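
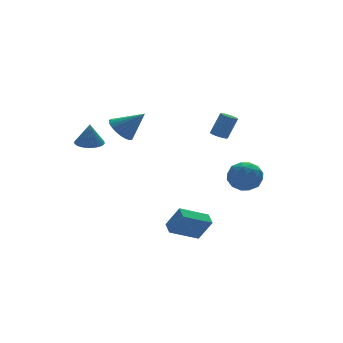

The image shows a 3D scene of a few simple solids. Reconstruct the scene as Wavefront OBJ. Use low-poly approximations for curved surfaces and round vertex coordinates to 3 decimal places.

v -2.699 2.139 3.312
v -2.168 1.7 2.587
v -1.461 1.461 4.628
v -1.988 2.075 2.611
v -1.932 2.46 2.756
v -2.008 2.79 2.998
v -2.204 3.007 3.293
v -2.485 3.074 3.592
v -2.803 2.98 3.842
v -3.103 2.74 4.001
v -3.334 2.396 4.04
v -3.454 2.007 3.954
v -3.444 1.641 3.756
v -3.305 1.362 3.482
v -3.061 1.216 3.178
v -2.755 1.23 2.897
v -2.439 1.402 2.688
v 3.516 1.924 1.951
v 4.028 1.818 1.723
v 4.695 1.81 3.221
v 4.184 1.916 3.449
v 4.023 2.055 1.726
v 4.691 2.047 3.224
v 3.931 2.269 1.768
v 4.598 2.262 3.266
v 3.767 2.424 1.842
v 4.434 2.416 3.34
v 3.56 2.492 1.934
v 4.227 2.484 3.432
v 3.345 2.462 2.03
v 4.012 2.454 3.528
v 3.16 2.339 2.112
v 3.827 2.331 3.61
v 3.036 2.144 2.166
v 3.704 2.136 3.664
v 2.996 1.911 2.183
v 3.663 1.903 3.681
v 3.045 1.68 2.159
v 3.712 1.673 3.658
v 3.176 1.492 2.1
v 3.843 1.484 3.598
v 3.366 1.378 2.015
v 4.033 1.37 3.513
v 3.582 1.358 1.919
v 4.249 1.351 3.417
v 3.786 1.437 1.828
v 4.453 1.429 3.327
v 3.944 1.599 1.759
v 4.611 1.592 3.257
v -2.113 -3.522 -2.836
v -1.971 -2.687 -2.565
v -0.319 -3.563 -3.649
v -0.177 -2.728 -3.377
v -1.503 -4.072 -1.463
v -1.361 -3.237 -1.191
v 0.291 -4.113 -2.275
v 0.433 -3.278 -2.004
v -3.956 3.967 1.814
v -3.062 3.866 1.808
v -3.964 3.813 3.346
v -3.091 4.214 1.843
v -3.252 4.525 1.874
v -3.521 4.751 1.895
v -3.855 4.857 1.904
v -4.205 4.827 1.899
v -4.517 4.667 1.881
v -4.744 4.4 1.853
v -4.85 4.067 1.819
v -4.821 3.719 1.784
v -4.66 3.409 1.754
v -4.391 3.183 1.733
v -4.057 3.077 1.724
v -3.707 3.106 1.729
v -3.395 3.267 1.747
v -3.168 3.533 1.774
v 3.701 -0.23 -1.234
v 4.62 -0.154 -0.536
v 3.12 -1.746 -0.304
v 4.039 -1.67 0.394
v 3.202 -0.873 0.451
v 3.562 0.064 -0.124
v 4.178 -1.964 -0.716
v 4.538 -1.027 -1.291
v 4.915 -1.226 -0.216
v 4.312 -0.552 0.505
v 3.428 -1.348 -1.345
v 2.825 -0.674 -0.624
v 4.212 -0.059 -0.967
v 3.528 -1.841 0.127
v 3.036 -1.373 0.16
v 3.577 -1.328 0.57
v 3.59 0.069 -0.725
v 4.13 0.114 -0.314
v 3.296 -0.309 0.266
v 3.61 -2.014 -0.526
v 4.15 -1.969 -0.115
v 4.163 -0.572 -1.41
v 4.704 -0.527 -1
v 4.444 -1.591 -1.106
v 4.925 -0.644 -0.368
v 4.583 -1.535 0.179
v 4.665 -1.708 -0.474
v 4.877 -1.157 -0.812
v 4.571 -0.248 0.056
v 4.229 -1.139 0.602
v 3.737 -0.671 0.636
v 3.949 -0.12 0.298
v 4.744 -0.878 0.244
v 3.511 -0.761 -1.442
v 3.169 -1.652 -0.896
v 3.791 -1.78 -1.138
v 4.003 -1.229 -1.476
v 3.157 -0.365 -1.019
v 2.815 -1.256 -0.472
v 2.863 -0.743 -0.028
v 3.075 -0.192 -0.366
v 2.996 -1.022 -1.084
f 2 1 4
f 2 4 3
f 4 1 5
f 4 5 3
f 5 1 6
f 5 6 3
f 6 1 7
f 6 7 3
f 7 1 8
f 7 8 3
f 8 1 9
f 8 9 3
f 9 1 10
f 9 10 3
f 10 1 11
f 10 11 3
f 11 1 12
f 11 12 3
f 12 1 13
f 12 13 3
f 13 1 14
f 13 14 3
f 14 1 15
f 14 15 3
f 15 1 16
f 15 16 3
f 16 1 17
f 16 17 3
f 17 1 2
f 17 2 3
f 19 18 22
f 19 22 20
f 20 22 23
f 20 23 21
f 22 18 24
f 22 24 23
f 23 24 25
f 23 25 21
f 24 18 26
f 24 26 25
f 25 26 27
f 25 27 21
f 26 18 28
f 26 28 27
f 27 28 29
f 27 29 21
f 28 18 30
f 28 30 29
f 29 30 31
f 29 31 21
f 30 18 32
f 30 32 31
f 31 32 33
f 31 33 21
f 32 18 34
f 32 34 33
f 33 34 35
f 33 35 21
f 34 18 36
f 34 36 35
f 35 36 37
f 35 37 21
f 36 18 38
f 36 38 37
f 37 38 39
f 37 39 21
f 38 18 40
f 38 40 39
f 39 40 41
f 39 41 21
f 40 18 42
f 40 42 41
f 41 42 43
f 41 43 21
f 42 18 44
f 42 44 43
f 43 44 45
f 43 45 21
f 44 18 46
f 44 46 45
f 45 46 47
f 45 47 21
f 46 18 48
f 46 48 47
f 47 48 49
f 47 49 21
f 48 18 19
f 48 19 49
f 49 19 20
f 49 20 21
f 51 53 50
f 54 51 50
f 50 53 52
f 52 54 50
f 51 57 53
f 55 51 54
f 55 57 51
f 53 57 52
f 56 54 52
f 52 57 56
f 56 55 54
f 57 55 56
f 59 58 61
f 59 61 60
f 61 58 62
f 61 62 60
f 62 58 63
f 62 63 60
f 63 58 64
f 63 64 60
f 64 58 65
f 64 65 60
f 65 58 66
f 65 66 60
f 66 58 67
f 66 67 60
f 67 58 68
f 67 68 60
f 68 58 69
f 68 69 60
f 69 58 70
f 69 70 60
f 70 58 71
f 70 71 60
f 71 58 72
f 71 72 60
f 72 58 73
f 72 73 60
f 73 58 74
f 73 74 60
f 74 58 75
f 74 75 60
f 75 58 59
f 75 59 60
f 76 113 92
f 113 87 116
f 92 116 81
f 113 116 92
f 76 92 88
f 92 81 93
f 88 93 77
f 92 93 88
f 76 88 97
f 88 77 98
f 97 98 83
f 88 98 97
f 76 97 109
f 97 83 112
f 109 112 86
f 97 112 109
f 76 109 113
f 109 86 117
f 113 117 87
f 109 117 113
f 77 93 104
f 93 81 107
f 104 107 85
f 93 107 104
f 81 116 94
f 116 87 115
f 94 115 80
f 116 115 94
f 87 117 114
f 117 86 110
f 114 110 78
f 117 110 114
f 86 112 111
f 112 83 99
f 111 99 82
f 112 99 111
f 83 98 103
f 98 77 100
f 103 100 84
f 98 100 103
f 79 105 91
f 105 85 106
f 91 106 80
f 105 106 91
f 79 91 89
f 91 80 90
f 89 90 78
f 91 90 89
f 79 89 96
f 89 78 95
f 96 95 82
f 89 95 96
f 79 96 101
f 96 82 102
f 101 102 84
f 96 102 101
f 79 101 105
f 101 84 108
f 105 108 85
f 101 108 105
f 80 106 94
f 106 85 107
f 94 107 81
f 106 107 94
f 78 90 114
f 90 80 115
f 114 115 87
f 90 115 114
f 82 95 111
f 95 78 110
f 111 110 86
f 95 110 111
f 84 102 103
f 102 82 99
f 103 99 83
f 102 99 103
f 85 108 104
f 108 84 100
f 104 100 77
f 108 100 104



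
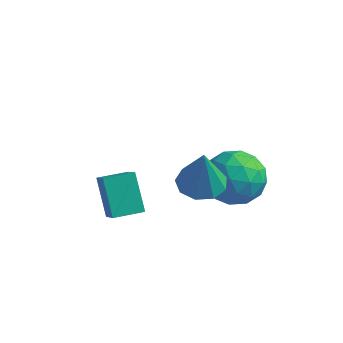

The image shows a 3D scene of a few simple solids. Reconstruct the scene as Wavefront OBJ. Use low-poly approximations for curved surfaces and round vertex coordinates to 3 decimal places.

v -0.315 -3.769 -4.557
v 0.499 -4.669 -3.468
v -1.152 -2.98 -3.278
v -0.337 -3.879 -2.19
v 0.537 -2.941 -4.51
v 1.352 -3.84 -3.422
v -0.299 -2.151 -3.232
v 0.515 -3.051 -2.143
v 3.541 -3.732 -0.8
v 4.28 -4.257 -0.962
v 3.759 -3.988 1.02
v 4.453 -3.655 -0.898
v 4.2 -3.089 -0.788
v 3.639 -2.824 -0.683
v 3.032 -2.984 -0.633
v 2.664 -3.493 -0.661
v 2.706 -4.115 -0.754
v 3.139 -4.556 -0.868
v 3.761 -4.613 -0.95
v 3.559 -0.627 -1.547
v 4.589 -1.3 -1.708
v 2.791 -1.4 -3.232
v 3.821 -2.073 -3.393
v 3.045 -2.338 -2.462
v 3.52 -1.86 -1.42
v 3.86 -0.84 -3.52
v 4.335 -0.362 -2.478
v 4.775 -1.431 -2.927
v 4.271 -2.358 -2.273
v 3.109 -0.342 -2.667
v 2.605 -1.269 -2.013
v 4.142 -0.896 -1.479
v 3.238 -1.804 -3.461
v 2.782 -1.96 -2.913
v 3.388 -2.356 -3.008
v 3.514 -1.225 -1.31
v 4.119 -1.621 -1.405
v 3.211 -2.231 -1.848
v 3.261 -1.079 -3.535
v 3.866 -1.475 -3.63
v 3.992 -0.344 -1.932
v 4.598 -0.74 -2.027
v 4.169 -0.469 -3.092
v 4.856 -1.369 -2.291
v 4.404 -1.823 -3.281
v 4.427 -1.098 -3.356
v 4.707 -0.817 -2.744
v 4.56 -1.913 -1.906
v 4.108 -2.367 -2.897
v 3.653 -2.523 -2.349
v 3.932 -2.242 -1.737
v 4.669 -1.99 -2.623
v 3.272 -0.333 -2.043
v 2.82 -0.787 -3.034
v 3.448 -0.458 -3.203
v 3.727 -0.177 -2.591
v 2.976 -0.877 -1.659
v 2.524 -1.331 -2.649
v 2.673 -1.883 -2.196
v 2.953 -1.602 -1.584
v 2.711 -0.71 -2.317
f 2 4 1
f 5 2 1
f 1 4 3
f 3 5 1
f 2 8 4
f 6 2 5
f 6 8 2
f 4 8 3
f 7 5 3
f 3 8 7
f 7 6 5
f 8 6 7
f 10 9 12
f 10 12 11
f 12 9 13
f 12 13 11
f 13 9 14
f 13 14 11
f 14 9 15
f 14 15 11
f 15 9 16
f 15 16 11
f 16 9 17
f 16 17 11
f 17 9 18
f 17 18 11
f 18 9 19
f 18 19 11
f 19 9 10
f 19 10 11
f 20 57 36
f 57 31 60
f 36 60 25
f 57 60 36
f 20 36 32
f 36 25 37
f 32 37 21
f 36 37 32
f 20 32 41
f 32 21 42
f 41 42 27
f 32 42 41
f 20 41 53
f 41 27 56
f 53 56 30
f 41 56 53
f 20 53 57
f 53 30 61
f 57 61 31
f 53 61 57
f 21 37 48
f 37 25 51
f 48 51 29
f 37 51 48
f 25 60 38
f 60 31 59
f 38 59 24
f 60 59 38
f 31 61 58
f 61 30 54
f 58 54 22
f 61 54 58
f 30 56 55
f 56 27 43
f 55 43 26
f 56 43 55
f 27 42 47
f 42 21 44
f 47 44 28
f 42 44 47
f 23 49 35
f 49 29 50
f 35 50 24
f 49 50 35
f 23 35 33
f 35 24 34
f 33 34 22
f 35 34 33
f 23 33 40
f 33 22 39
f 40 39 26
f 33 39 40
f 23 40 45
f 40 26 46
f 45 46 28
f 40 46 45
f 23 45 49
f 45 28 52
f 49 52 29
f 45 52 49
f 24 50 38
f 50 29 51
f 38 51 25
f 50 51 38
f 22 34 58
f 34 24 59
f 58 59 31
f 34 59 58
f 26 39 55
f 39 22 54
f 55 54 30
f 39 54 55
f 28 46 47
f 46 26 43
f 47 43 27
f 46 43 47
f 29 52 48
f 52 28 44
f 48 44 21
f 52 44 48



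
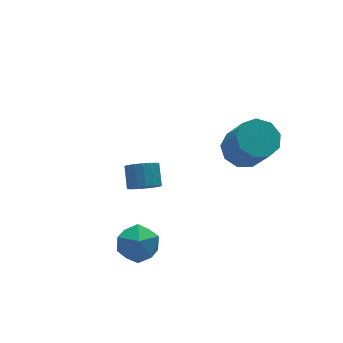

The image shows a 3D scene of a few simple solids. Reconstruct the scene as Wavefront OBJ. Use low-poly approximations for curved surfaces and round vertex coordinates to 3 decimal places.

v 1.808 -1.38 2.595
v 2.464 -1.986 2.168
v 2.488 -3.207 3.938
v 1.832 -2.6 4.365
v 2.787 -1.494 2.503
v 2.811 -2.715 4.273
v 2.652 -0.948 2.881
v 2.676 -2.169 4.651
v 2.122 -0.605 3.126
v 2.146 -1.826 4.895
v 1.445 -0.624 3.122
v 1.469 -1.845 4.891
v 0.938 -0.996 2.871
v 0.962 -2.217 4.641
v 0.838 -1.548 2.492
v 0.862 -2.769 4.261
v 1.192 -2.021 2.161
v 1.216 -3.242 3.93
v 1.834 -2.194 2.033
v 1.858 -3.415 3.802
v -1.338 1.667 -1.401
v -0.639 1.35 -1.338
v -0.323 2.196 -0.595
v -1.022 2.513 -0.659
v -0.604 1.584 -1.62
v -0.288 2.431 -0.877
v -0.738 1.837 -1.852
v -0.421 2.684 -1.109
v -1.008 2.052 -1.981
v -0.692 2.898 -1.238
v -1.355 2.178 -1.977
v -1.038 3.025 -1.234
v -1.697 2.187 -1.841
v -1.381 3.033 -1.099
v -1.957 2.077 -1.605
v -1.641 2.923 -0.862
v -2.076 1.872 -1.322
v -1.76 2.719 -0.579
v -2.025 1.621 -1.057
v -1.709 2.468 -0.314
v -1.817 1.38 -0.871
v -1.501 2.227 -0.128
v -1.5 1.205 -0.807
v -1.183 2.052 -0.064
v -1.145 1.136 -0.878
v -0.829 1.982 -0.136
v -0.834 1.188 -1.07
v -0.518 2.034 -0.327
v -3.254 -1.351 -1.893
v -2.635 -1.344 -1.03
v -4.305 -2.476 -1.13
v -3.686 -2.469 -0.267
v -4.255 -1.608 -0.52
v -3.605 -0.913 -0.992
v -3.335 -2.907 -1.168
v -2.685 -2.212 -1.64
v -2.685 -2.305 -0.582
v -3.254 -1.503 -0.181
v -3.686 -2.317 -1.979
v -4.255 -1.515 -1.578
f 2 1 5
f 2 5 3
f 3 5 6
f 3 6 4
f 5 1 7
f 5 7 6
f 6 7 8
f 6 8 4
f 7 1 9
f 7 9 8
f 8 9 10
f 8 10 4
f 9 1 11
f 9 11 10
f 10 11 12
f 10 12 4
f 11 1 13
f 11 13 12
f 12 13 14
f 12 14 4
f 13 1 15
f 13 15 14
f 14 15 16
f 14 16 4
f 15 1 17
f 15 17 16
f 16 17 18
f 16 18 4
f 17 1 19
f 17 19 18
f 18 19 20
f 18 20 4
f 19 1 2
f 19 2 20
f 20 2 3
f 20 3 4
f 22 21 25
f 22 25 23
f 23 25 26
f 23 26 24
f 25 21 27
f 25 27 26
f 26 27 28
f 26 28 24
f 27 21 29
f 27 29 28
f 28 29 30
f 28 30 24
f 29 21 31
f 29 31 30
f 30 31 32
f 30 32 24
f 31 21 33
f 31 33 32
f 32 33 34
f 32 34 24
f 33 21 35
f 33 35 34
f 34 35 36
f 34 36 24
f 35 21 37
f 35 37 36
f 36 37 38
f 36 38 24
f 37 21 39
f 37 39 38
f 38 39 40
f 38 40 24
f 39 21 41
f 39 41 40
f 40 41 42
f 40 42 24
f 41 21 43
f 41 43 42
f 42 43 44
f 42 44 24
f 43 21 45
f 43 45 44
f 44 45 46
f 44 46 24
f 45 21 47
f 45 47 46
f 46 47 48
f 46 48 24
f 47 21 22
f 47 22 48
f 48 22 23
f 48 23 24
f 49 60 54
f 49 54 50
f 49 50 56
f 49 56 59
f 49 59 60
f 50 54 58
f 54 60 53
f 60 59 51
f 59 56 55
f 56 50 57
f 52 58 53
f 52 53 51
f 52 51 55
f 52 55 57
f 52 57 58
f 53 58 54
f 51 53 60
f 55 51 59
f 57 55 56
f 58 57 50



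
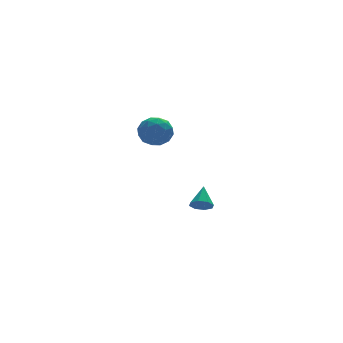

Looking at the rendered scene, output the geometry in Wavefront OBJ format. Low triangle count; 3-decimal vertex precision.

v 1.507 0.601 -2.648
v 1.737 0.853 -3.053
v 1.893 1.399 -1.932
v 1.357 0.978 -2.988
v 1.065 0.882 -2.724
v 1.031 0.622 -2.415
v 1.277 0.349 -2.243
v 1.657 0.223 -2.308
v 1.949 0.319 -2.572
v 1.982 0.58 -2.881
v -1.653 -1.62 2.444
v -1.371 -1.253 3.043
v -1.309 -2.687 2.937
v -1.027 -2.32 3.536
v -1.775 -2.344 3.425
v -1.988 -1.685 3.12
v -0.692 -2.255 2.86
v -0.905 -1.596 2.555
v -0.777 -1.645 3.3
v -1.447 -1.7 3.649
v -1.233 -2.24 2.331
v -1.903 -2.295 2.68
v -1.543 -1.343 2.7
v -1.137 -2.597 3.28
v -1.577 -2.612 3.215
v -1.412 -2.395 3.566
v -1.905 -1.597 2.745
v -1.739 -1.381 3.097
v -1.977 -2.022 3.322
v -0.941 -2.559 2.883
v -0.775 -2.343 3.235
v -1.268 -1.545 2.414
v -1.103 -1.328 2.765
v -0.703 -1.918 2.658
v -1.028 -1.357 3.203
v -0.825 -1.984 3.493
v -0.628 -1.947 3.096
v -0.753 -1.559 2.917
v -1.421 -1.39 3.408
v -1.219 -2.017 3.698
v -1.659 -2.031 3.633
v -1.784 -1.644 3.454
v -1.072 -1.62 3.559
v -1.461 -1.923 2.282
v -1.259 -2.55 2.572
v -0.896 -2.296 2.526
v -1.021 -1.909 2.347
v -1.855 -1.956 2.487
v -1.652 -2.583 2.777
v -1.927 -2.381 3.063
v -2.052 -1.993 2.884
v -1.608 -2.32 2.421
f 2 1 4
f 2 4 3
f 4 1 5
f 4 5 3
f 5 1 6
f 5 6 3
f 6 1 7
f 6 7 3
f 7 1 8
f 7 8 3
f 8 1 9
f 8 9 3
f 9 1 10
f 9 10 3
f 10 1 2
f 10 2 3
f 11 48 27
f 48 22 51
f 27 51 16
f 48 51 27
f 11 27 23
f 27 16 28
f 23 28 12
f 27 28 23
f 11 23 32
f 23 12 33
f 32 33 18
f 23 33 32
f 11 32 44
f 32 18 47
f 44 47 21
f 32 47 44
f 11 44 48
f 44 21 52
f 48 52 22
f 44 52 48
f 12 28 39
f 28 16 42
f 39 42 20
f 28 42 39
f 16 51 29
f 51 22 50
f 29 50 15
f 51 50 29
f 22 52 49
f 52 21 45
f 49 45 13
f 52 45 49
f 21 47 46
f 47 18 34
f 46 34 17
f 47 34 46
f 18 33 38
f 33 12 35
f 38 35 19
f 33 35 38
f 14 40 26
f 40 20 41
f 26 41 15
f 40 41 26
f 14 26 24
f 26 15 25
f 24 25 13
f 26 25 24
f 14 24 31
f 24 13 30
f 31 30 17
f 24 30 31
f 14 31 36
f 31 17 37
f 36 37 19
f 31 37 36
f 14 36 40
f 36 19 43
f 40 43 20
f 36 43 40
f 15 41 29
f 41 20 42
f 29 42 16
f 41 42 29
f 13 25 49
f 25 15 50
f 49 50 22
f 25 50 49
f 17 30 46
f 30 13 45
f 46 45 21
f 30 45 46
f 19 37 38
f 37 17 34
f 38 34 18
f 37 34 38
f 20 43 39
f 43 19 35
f 39 35 12
f 43 35 39



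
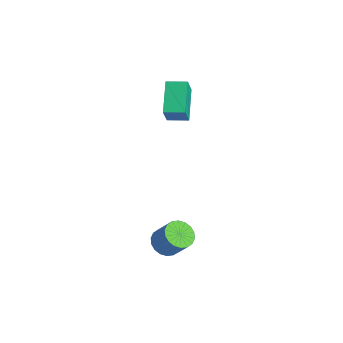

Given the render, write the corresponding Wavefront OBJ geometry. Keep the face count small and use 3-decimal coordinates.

v -2.644 -0.845 2.601
v -4.102 0.182 3.651
v -1.925 0.072 2.703
v -3.383 1.099 3.753
v -2.137 -1.379 3.827
v -3.595 -0.352 4.877
v -1.418 -0.462 3.929
v -2.876 0.565 4.979
v 1.489 -3.394 -3.183
v 2.201 -3.364 -3.683
v 3.062 -3.035 -2.437
v 2.351 -3.066 -1.937
v 2.074 -2.998 -3.691
v 2.935 -2.669 -2.445
v 1.831 -2.711 -3.599
v 2.692 -2.382 -2.353
v 1.52 -2.559 -3.425
v 2.382 -2.231 -2.179
v 1.204 -2.573 -3.202
v 2.065 -2.244 -1.956
v 0.944 -2.749 -2.976
v 1.805 -2.421 -1.73
v 0.792 -3.053 -2.791
v 1.653 -2.725 -1.545
v 0.778 -3.425 -2.683
v 1.639 -3.096 -1.437
v 0.905 -3.791 -2.675
v 1.766 -3.462 -1.429
v 1.148 -4.078 -2.767
v 2.009 -3.749 -1.521
v 1.458 -4.229 -2.941
v 2.32 -3.901 -1.695
v 1.775 -4.216 -3.164
v 2.636 -3.887 -1.918
v 2.035 -4.039 -3.39
v 2.896 -3.711 -2.144
v 2.187 -3.735 -3.575
v 3.048 -3.407 -2.329
f 2 4 1
f 5 2 1
f 1 4 3
f 3 5 1
f 2 8 4
f 6 2 5
f 6 8 2
f 4 8 3
f 7 5 3
f 3 8 7
f 7 6 5
f 8 6 7
f 10 9 13
f 10 13 11
f 11 13 14
f 11 14 12
f 13 9 15
f 13 15 14
f 14 15 16
f 14 16 12
f 15 9 17
f 15 17 16
f 16 17 18
f 16 18 12
f 17 9 19
f 17 19 18
f 18 19 20
f 18 20 12
f 19 9 21
f 19 21 20
f 20 21 22
f 20 22 12
f 21 9 23
f 21 23 22
f 22 23 24
f 22 24 12
f 23 9 25
f 23 25 24
f 24 25 26
f 24 26 12
f 25 9 27
f 25 27 26
f 26 27 28
f 26 28 12
f 27 9 29
f 27 29 28
f 28 29 30
f 28 30 12
f 29 9 31
f 29 31 30
f 30 31 32
f 30 32 12
f 31 9 33
f 31 33 32
f 32 33 34
f 32 34 12
f 33 9 35
f 33 35 34
f 34 35 36
f 34 36 12
f 35 9 37
f 35 37 36
f 36 37 38
f 36 38 12
f 37 9 10
f 37 10 38
f 38 10 11
f 38 11 12



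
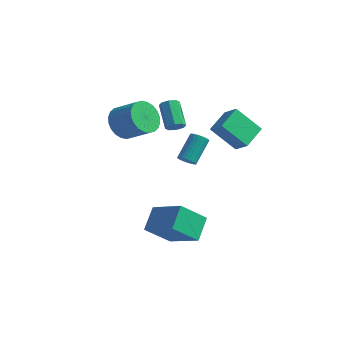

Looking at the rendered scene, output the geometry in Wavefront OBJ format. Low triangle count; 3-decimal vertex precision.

v 2.887 -2.942 2.924
v 3.417 -2.944 2.942
v 3.382 -1.76 4.133
v 2.853 -1.758 4.116
v 3.382 -2.8 2.798
v 3.347 -1.616 3.989
v 3.272 -2.678 2.673
v 3.237 -1.494 3.864
v 3.103 -2.595 2.586
v 3.068 -1.411 3.777
v 2.901 -2.566 2.551
v 2.867 -1.382 3.742
v 2.697 -2.594 2.573
v 2.663 -1.41 3.764
v 2.523 -2.675 2.648
v 2.488 -1.491 3.839
v 2.403 -2.796 2.765
v 2.369 -1.612 3.957
v 2.358 -2.94 2.907
v 2.323 -1.756 4.098
v 2.393 -3.084 3.051
v 2.358 -1.9 4.242
v 2.503 -3.206 3.176
v 2.468 -2.022 4.367
v 2.672 -3.289 3.263
v 2.637 -2.105 4.454
v 2.873 -3.318 3.298
v 2.839 -2.134 4.489
v 3.077 -3.29 3.276
v 3.043 -2.106 4.467
v 3.252 -3.209 3.201
v 3.217 -2.025 4.392
v 3.371 -3.088 3.083
v 3.337 -1.904 4.275
v 2.417 -0.229 3.9
v 3.283 -0.449 4.524
v 2.343 1.214 4.514
v 3.209 0.994 5.138
v 3.591 0.426 2.502
v 4.457 0.206 3.126
v 3.517 1.869 3.116
v 4.383 1.649 3.74
v 1.106 -4.194 -2.207
v 0.792 -3.015 -1.219
v 1.851 -2.952 -3.452
v 1.536 -1.773 -2.464
v 3.084 -4.447 -1.276
v 2.769 -3.268 -0.288
v 3.828 -3.205 -2.521
v 3.514 -2.026 -1.533
v -0.678 1.016 2.571
v -0.261 1.391 2.673
v -1.285 2.218 3.812
v -1.702 1.844 3.709
v -0.522 1.517 2.347
v -1.546 2.344 3.486
v -0.875 1.35 2.152
v -1.898 2.177 3.291
v -1.112 0.987 2.202
v -2.135 1.814 3.341
v -1.095 0.642 2.468
v -2.119 1.469 3.607
v -0.834 0.516 2.794
v -1.858 1.343 3.933
v -0.482 0.683 2.989
v -1.505 1.51 4.128
v -0.245 1.046 2.939
v -1.268 1.873 4.078
v -2.192 -1.616 3.526
v -1.748 -2.371 2.877
v -0.324 -2.279 3.744
v -0.768 -1.524 4.394
v -1.646 -2.013 2.671
v -0.221 -1.921 3.538
v -1.626 -1.595 2.595
v -0.202 -1.503 3.462
v -1.693 -1.18 2.661
v -0.269 -1.088 3.528
v -1.836 -0.832 2.858
v -0.412 -0.74 3.725
v -2.033 -0.603 3.158
v -0.609 -0.511 4.025
v -2.254 -0.528 3.513
v -0.83 -0.436 4.38
v -2.466 -0.619 3.871
v -1.042 -0.527 4.738
v -2.636 -0.861 4.176
v -1.212 -0.769 5.043
v -2.739 -1.219 4.382
v -1.314 -1.127 5.249
v -2.758 -1.637 4.458
v -1.334 -1.545 5.325
v -2.691 -2.052 4.392
v -1.267 -1.96 5.259
v -2.548 -2.4 4.195
v -1.124 -2.308 5.062
v -2.351 -2.629 3.895
v -0.927 -2.537 4.762
v -2.13 -2.704 3.54
v -0.706 -2.612 4.407
v -1.918 -2.613 3.182
v -0.494 -2.521 4.049
f 2 1 5
f 2 5 3
f 3 5 6
f 3 6 4
f 5 1 7
f 5 7 6
f 6 7 8
f 6 8 4
f 7 1 9
f 7 9 8
f 8 9 10
f 8 10 4
f 9 1 11
f 9 11 10
f 10 11 12
f 10 12 4
f 11 1 13
f 11 13 12
f 12 13 14
f 12 14 4
f 13 1 15
f 13 15 14
f 14 15 16
f 14 16 4
f 15 1 17
f 15 17 16
f 16 17 18
f 16 18 4
f 17 1 19
f 17 19 18
f 18 19 20
f 18 20 4
f 19 1 21
f 19 21 20
f 20 21 22
f 20 22 4
f 21 1 23
f 21 23 22
f 22 23 24
f 22 24 4
f 23 1 25
f 23 25 24
f 24 25 26
f 24 26 4
f 25 1 27
f 25 27 26
f 26 27 28
f 26 28 4
f 27 1 29
f 27 29 28
f 28 29 30
f 28 30 4
f 29 1 31
f 29 31 30
f 30 31 32
f 30 32 4
f 31 1 33
f 31 33 32
f 32 33 34
f 32 34 4
f 33 1 2
f 33 2 34
f 34 2 3
f 34 3 4
f 36 38 35
f 39 36 35
f 35 38 37
f 37 39 35
f 36 42 38
f 40 36 39
f 40 42 36
f 38 42 37
f 41 39 37
f 37 42 41
f 41 40 39
f 42 40 41
f 44 46 43
f 47 44 43
f 43 46 45
f 45 47 43
f 44 50 46
f 48 44 47
f 48 50 44
f 46 50 45
f 49 47 45
f 45 50 49
f 49 48 47
f 50 48 49
f 52 51 55
f 52 55 53
f 53 55 56
f 53 56 54
f 55 51 57
f 55 57 56
f 56 57 58
f 56 58 54
f 57 51 59
f 57 59 58
f 58 59 60
f 58 60 54
f 59 51 61
f 59 61 60
f 60 61 62
f 60 62 54
f 61 51 63
f 61 63 62
f 62 63 64
f 62 64 54
f 63 51 65
f 63 65 64
f 64 65 66
f 64 66 54
f 65 51 67
f 65 67 66
f 66 67 68
f 66 68 54
f 67 51 52
f 67 52 68
f 68 52 53
f 68 53 54
f 70 69 73
f 70 73 71
f 71 73 74
f 71 74 72
f 73 69 75
f 73 75 74
f 74 75 76
f 74 76 72
f 75 69 77
f 75 77 76
f 76 77 78
f 76 78 72
f 77 69 79
f 77 79 78
f 78 79 80
f 78 80 72
f 79 69 81
f 79 81 80
f 80 81 82
f 80 82 72
f 81 69 83
f 81 83 82
f 82 83 84
f 82 84 72
f 83 69 85
f 83 85 84
f 84 85 86
f 84 86 72
f 85 69 87
f 85 87 86
f 86 87 88
f 86 88 72
f 87 69 89
f 87 89 88
f 88 89 90
f 88 90 72
f 89 69 91
f 89 91 90
f 90 91 92
f 90 92 72
f 91 69 93
f 91 93 92
f 92 93 94
f 92 94 72
f 93 69 95
f 93 95 94
f 94 95 96
f 94 96 72
f 95 69 97
f 95 97 96
f 96 97 98
f 96 98 72
f 97 69 99
f 97 99 98
f 98 99 100
f 98 100 72
f 99 69 101
f 99 101 100
f 100 101 102
f 100 102 72
f 101 69 70
f 101 70 102
f 102 70 71
f 102 71 72



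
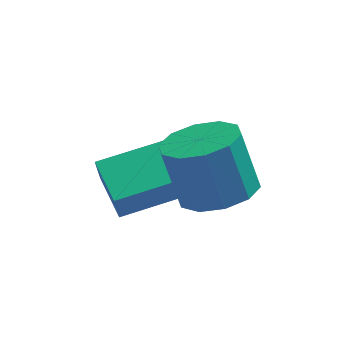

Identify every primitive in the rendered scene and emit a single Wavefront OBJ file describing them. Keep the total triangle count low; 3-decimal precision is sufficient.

v -0.414 -0.161 -3.017
v -0.52 -0.316 -2.24
v -0.935 1.22 -2.813
v -1.042 1.065 -2.036
v 1.302 0.435 -2.664
v 1.195 0.28 -1.887
v 0.78 1.816 -2.46
v 0.674 1.661 -1.683
v 1.942 -0.48 -1.685
v 2.898 -0.583 -1.375
v 2.434 -0.162 0.195
v 1.478 -0.06 -0.115
v 2.817 0.008 -1.557
v 2.353 0.429 0.012
v 2.401 0.413 -1.789
v 1.937 0.834 -0.219
v 1.811 0.477 -1.98
v 1.347 0.897 -0.41
v 1.27 0.174 -2.059
v 0.806 0.595 -0.489
v 0.986 -0.378 -1.995
v 0.522 0.043 -0.425
v 1.067 -0.969 -1.812
v 0.603 -0.548 -0.243
v 1.483 -1.374 -1.581
v 1.019 -0.953 -0.011
v 2.073 -1.437 -1.39
v 1.609 -1.017 0.18
v 2.614 -1.135 -1.311
v 2.15 -0.714 0.259
f 2 4 1
f 5 2 1
f 1 4 3
f 3 5 1
f 2 8 4
f 6 2 5
f 6 8 2
f 4 8 3
f 7 5 3
f 3 8 7
f 7 6 5
f 8 6 7
f 10 9 13
f 10 13 11
f 11 13 14
f 11 14 12
f 13 9 15
f 13 15 14
f 14 15 16
f 14 16 12
f 15 9 17
f 15 17 16
f 16 17 18
f 16 18 12
f 17 9 19
f 17 19 18
f 18 19 20
f 18 20 12
f 19 9 21
f 19 21 20
f 20 21 22
f 20 22 12
f 21 9 23
f 21 23 22
f 22 23 24
f 22 24 12
f 23 9 25
f 23 25 24
f 24 25 26
f 24 26 12
f 25 9 27
f 25 27 26
f 26 27 28
f 26 28 12
f 27 9 29
f 27 29 28
f 28 29 30
f 28 30 12
f 29 9 10
f 29 10 30
f 30 10 11
f 30 11 12



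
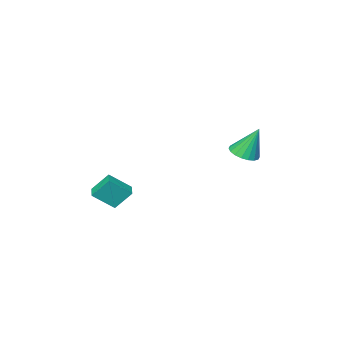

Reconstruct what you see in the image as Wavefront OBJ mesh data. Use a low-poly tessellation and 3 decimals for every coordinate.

v 4.049 -2.235 -2.572
v 3.384 -1.659 -1.522
v 3.055 -1.643 -3.527
v 2.389 -1.067 -2.477
v 4.511 -1.573 -2.643
v 3.845 -0.997 -1.593
v 3.516 -0.981 -3.598
v 2.851 -0.405 -2.548
v -3.183 1.104 -0.838
v -2.368 1.333 -0.685
v -3.677 1.676 0.938
v -2.521 1.653 -0.83
v -2.804 1.864 -0.977
v -3.163 1.925 -1.096
v -3.525 1.823 -1.164
v -3.82 1.579 -1.168
v -3.989 1.24 -1.106
v -3.998 0.875 -0.991
v -3.845 0.556 -0.846
v -3.561 0.345 -0.699
v -3.203 0.284 -0.58
v -2.84 0.386 -0.512
v -2.546 0.63 -0.508
v -2.377 0.968 -0.57
f 2 4 1
f 5 2 1
f 1 4 3
f 3 5 1
f 2 8 4
f 6 2 5
f 6 8 2
f 4 8 3
f 7 5 3
f 3 8 7
f 7 6 5
f 8 6 7
f 10 9 12
f 10 12 11
f 12 9 13
f 12 13 11
f 13 9 14
f 13 14 11
f 14 9 15
f 14 15 11
f 15 9 16
f 15 16 11
f 16 9 17
f 16 17 11
f 17 9 18
f 17 18 11
f 18 9 19
f 18 19 11
f 19 9 20
f 19 20 11
f 20 9 21
f 20 21 11
f 21 9 22
f 21 22 11
f 22 9 23
f 22 23 11
f 23 9 24
f 23 24 11
f 24 9 10
f 24 10 11



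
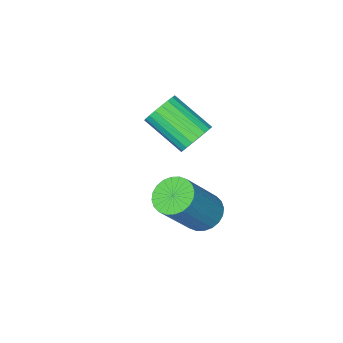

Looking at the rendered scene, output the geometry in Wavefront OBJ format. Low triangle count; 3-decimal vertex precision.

v -1.404 -1.093 -3.738
v -0.879 -0.753 -4.169
v 0.45 -0.607 -2.434
v -0.076 -0.947 -2.002
v -1.033 -0.519 -4.07
v 0.296 -0.374 -2.335
v -1.243 -0.373 -3.921
v 0.085 -0.227 -2.186
v -1.478 -0.337 -3.744
v -0.15 -0.191 -2.009
v -1.702 -0.415 -3.566
v -0.374 -0.269 -1.831
v -1.881 -0.597 -3.414
v -0.552 -0.451 -1.679
v -1.987 -0.854 -3.312
v -0.658 -0.708 -1.577
v -2.004 -1.147 -3.274
v -0.675 -1.002 -1.539
v -1.93 -1.433 -3.306
v -0.601 -1.287 -1.571
v -1.776 -1.666 -3.405
v -0.447 -1.521 -1.67
v -1.565 -1.813 -3.554
v -0.237 -1.667 -1.819
v -1.33 -1.849 -3.731
v -0.002 -1.703 -1.996
v -1.106 -1.771 -3.909
v 0.222 -1.625 -2.174
v -0.928 -1.589 -4.061
v 0.401 -1.443 -2.326
v -0.822 -1.332 -4.163
v 0.507 -1.186 -2.428
v -0.805 -1.038 -4.201
v 0.524 -0.893 -2.466
v -1.468 -1.527 -0.291
v -0.877 -1.563 -0.645
v -0.421 -2.93 0.257
v -1.012 -2.893 0.611
v -0.804 -1.394 -0.425
v -0.348 -2.761 0.477
v -0.846 -1.247 -0.182
v -0.391 -2.614 0.72
v -0.996 -1.149 0.042
v -0.54 -2.516 0.944
v -1.227 -1.116 0.209
v -0.771 -2.483 1.111
v -1.5 -1.154 0.289
v -1.044 -2.521 1.191
v -1.767 -1.257 0.269
v -1.311 -2.623 1.171
v -1.983 -1.406 0.152
v -1.527 -2.773 1.054
v -2.109 -1.576 -0.041
v -1.653 -2.942 0.861
v -2.125 -1.737 -0.278
v -1.669 -3.104 0.624
v -2.027 -1.862 -0.517
v -1.571 -3.229 0.385
v -1.832 -1.929 -0.717
v -1.376 -3.296 0.185
v -1.575 -1.927 -0.843
v -1.119 -3.293 0.059
v -1.299 -1.855 -0.874
v -0.843 -3.222 0.028
v -1.052 -1.726 -0.804
v -0.596 -3.093 0.098
f 2 1 5
f 2 5 3
f 3 5 6
f 3 6 4
f 5 1 7
f 5 7 6
f 6 7 8
f 6 8 4
f 7 1 9
f 7 9 8
f 8 9 10
f 8 10 4
f 9 1 11
f 9 11 10
f 10 11 12
f 10 12 4
f 11 1 13
f 11 13 12
f 12 13 14
f 12 14 4
f 13 1 15
f 13 15 14
f 14 15 16
f 14 16 4
f 15 1 17
f 15 17 16
f 16 17 18
f 16 18 4
f 17 1 19
f 17 19 18
f 18 19 20
f 18 20 4
f 19 1 21
f 19 21 20
f 20 21 22
f 20 22 4
f 21 1 23
f 21 23 22
f 22 23 24
f 22 24 4
f 23 1 25
f 23 25 24
f 24 25 26
f 24 26 4
f 25 1 27
f 25 27 26
f 26 27 28
f 26 28 4
f 27 1 29
f 27 29 28
f 28 29 30
f 28 30 4
f 29 1 31
f 29 31 30
f 30 31 32
f 30 32 4
f 31 1 33
f 31 33 32
f 32 33 34
f 32 34 4
f 33 1 2
f 33 2 34
f 34 2 3
f 34 3 4
f 36 35 39
f 36 39 37
f 37 39 40
f 37 40 38
f 39 35 41
f 39 41 40
f 40 41 42
f 40 42 38
f 41 35 43
f 41 43 42
f 42 43 44
f 42 44 38
f 43 35 45
f 43 45 44
f 44 45 46
f 44 46 38
f 45 35 47
f 45 47 46
f 46 47 48
f 46 48 38
f 47 35 49
f 47 49 48
f 48 49 50
f 48 50 38
f 49 35 51
f 49 51 50
f 50 51 52
f 50 52 38
f 51 35 53
f 51 53 52
f 52 53 54
f 52 54 38
f 53 35 55
f 53 55 54
f 54 55 56
f 54 56 38
f 55 35 57
f 55 57 56
f 56 57 58
f 56 58 38
f 57 35 59
f 57 59 58
f 58 59 60
f 58 60 38
f 59 35 61
f 59 61 60
f 60 61 62
f 60 62 38
f 61 35 63
f 61 63 62
f 62 63 64
f 62 64 38
f 63 35 65
f 63 65 64
f 64 65 66
f 64 66 38
f 65 35 36
f 65 36 66
f 66 36 37
f 66 37 38



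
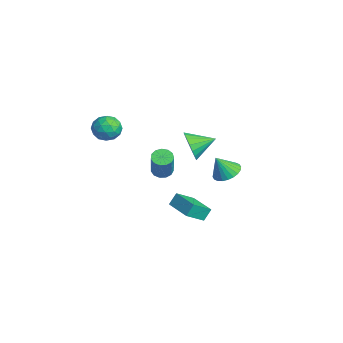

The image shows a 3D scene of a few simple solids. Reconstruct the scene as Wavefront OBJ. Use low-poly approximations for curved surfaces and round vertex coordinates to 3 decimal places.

v -3.96 0.78 -1.867
v -3.483 0.498 -2.188
v -2.523 0.259 -0.554
v -3 0.54 -0.233
v -3.407 0.851 -2.181
v -2.447 0.611 -0.548
v -3.507 1.181 -2.075
v -2.547 0.941 -0.441
v -3.75 1.383 -1.902
v -2.79 1.144 -0.268
v -4.06 1.394 -1.718
v -3.1 1.155 -0.084
v -4.338 1.21 -1.582
v -3.378 0.971 0.052
v -4.497 0.889 -1.536
v -3.537 0.65 0.098
v -4.484 0.534 -1.595
v -3.524 0.294 0.039
v -4.306 0.256 -1.74
v -3.346 0.017 -0.107
v -4.017 0.145 -1.926
v -3.057 -0.094 -0.292
v -3.711 0.235 -2.093
v -2.751 -0.004 -0.459
v 0.103 1.253 2.327
v 0.512 0.968 3.17
v 0.197 2.647 2.753
v 0.857 1.024 2.909
v 1.052 1.126 2.533
v 1.06 1.253 2.115
v 0.877 1.38 1.74
v 0.542 1.482 1.481
v 0.119 1.539 1.39
v -0.307 1.539 1.484
v -0.652 1.483 1.745
v -0.847 1.381 2.121
v -0.854 1.254 2.538
v -0.672 1.126 2.914
v -0.336 1.024 3.173
v 0.087 0.968 3.264
v 2.555 0.4 -0.9
v 2.851 -0.622 -0.172
v 2.403 0.832 -0.231
v 2.7 -0.191 0.497
v 4.14 0.891 -0.857
v 4.437 -0.132 -0.129
v 3.989 1.322 -0.188
v 4.285 0.3 0.54
v -1.456 3.784 -1.019
v -0.995 3.131 -1.363
v -1.464 3.136 0.199
v -0.747 3.336 -1.253
v -0.608 3.609 -1.107
v -0.598 3.909 -0.948
v -0.719 4.189 -0.799
v -0.952 4.408 -0.685
v -1.261 4.532 -0.621
v -1.601 4.542 -0.618
v -1.918 4.436 -0.676
v -2.165 4.231 -0.786
v -2.304 3.958 -0.932
v -2.314 3.658 -1.091
v -2.194 3.378 -1.24
v -1.961 3.159 -1.354
v -1.651 3.035 -1.418
v -1.312 3.026 -1.421
v -3.017 -2.518 3.491
v -2.336 -1.967 3.315
v -2.584 -3.393 2.425
v -1.903 -2.842 2.249
v -1.911 -3.314 3.008
v -2.179 -2.773 3.667
v -2.741 -2.587 2.073
v -3.009 -2.046 2.732
v -2.165 -2.009 2.439
v -1.652 -2.459 3.017
v -3.268 -2.901 2.723
v -2.755 -3.351 3.301
v -2.715 -2.165 3.497
v -2.205 -3.195 2.243
v -2.21 -3.472 2.689
v -1.81 -3.148 2.586
v -2.622 -2.639 3.703
v -2.222 -2.315 3.6
v -1.972 -3.108 3.419
v -2.698 -3.045 2.14
v -2.298 -2.721 2.037
v -3.11 -2.212 3.154
v -2.71 -1.888 3.051
v -2.948 -2.252 2.321
v -2.214 -1.867 2.878
v -1.959 -2.381 2.252
v -2.452 -2.231 2.148
v -2.609 -1.913 2.536
v -1.912 -2.131 3.218
v -1.658 -2.646 2.591
v -1.663 -2.923 3.037
v -1.82 -2.605 3.425
v -1.812 -2.156 2.703
v -3.262 -2.714 3.149
v -3.008 -3.229 2.522
v -3.1 -2.755 2.315
v -3.257 -2.437 2.703
v -2.961 -2.979 3.488
v -2.706 -3.493 2.862
v -2.311 -3.447 3.204
v -2.468 -3.129 3.592
v -3.108 -3.204 3.037
f 2 1 5
f 2 5 3
f 3 5 6
f 3 6 4
f 5 1 7
f 5 7 6
f 6 7 8
f 6 8 4
f 7 1 9
f 7 9 8
f 8 9 10
f 8 10 4
f 9 1 11
f 9 11 10
f 10 11 12
f 10 12 4
f 11 1 13
f 11 13 12
f 12 13 14
f 12 14 4
f 13 1 15
f 13 15 14
f 14 15 16
f 14 16 4
f 15 1 17
f 15 17 16
f 16 17 18
f 16 18 4
f 17 1 19
f 17 19 18
f 18 19 20
f 18 20 4
f 19 1 21
f 19 21 20
f 20 21 22
f 20 22 4
f 21 1 23
f 21 23 22
f 22 23 24
f 22 24 4
f 23 1 2
f 23 2 24
f 24 2 3
f 24 3 4
f 26 25 28
f 26 28 27
f 28 25 29
f 28 29 27
f 29 25 30
f 29 30 27
f 30 25 31
f 30 31 27
f 31 25 32
f 31 32 27
f 32 25 33
f 32 33 27
f 33 25 34
f 33 34 27
f 34 25 35
f 34 35 27
f 35 25 36
f 35 36 27
f 36 25 37
f 36 37 27
f 37 25 38
f 37 38 27
f 38 25 39
f 38 39 27
f 39 25 40
f 39 40 27
f 40 25 26
f 40 26 27
f 42 44 41
f 45 42 41
f 41 44 43
f 43 45 41
f 42 48 44
f 46 42 45
f 46 48 42
f 44 48 43
f 47 45 43
f 43 48 47
f 47 46 45
f 48 46 47
f 50 49 52
f 50 52 51
f 52 49 53
f 52 53 51
f 53 49 54
f 53 54 51
f 54 49 55
f 54 55 51
f 55 49 56
f 55 56 51
f 56 49 57
f 56 57 51
f 57 49 58
f 57 58 51
f 58 49 59
f 58 59 51
f 59 49 60
f 59 60 51
f 60 49 61
f 60 61 51
f 61 49 62
f 61 62 51
f 62 49 63
f 62 63 51
f 63 49 64
f 63 64 51
f 64 49 65
f 64 65 51
f 65 49 66
f 65 66 51
f 66 49 50
f 66 50 51
f 67 104 83
f 104 78 107
f 83 107 72
f 104 107 83
f 67 83 79
f 83 72 84
f 79 84 68
f 83 84 79
f 67 79 88
f 79 68 89
f 88 89 74
f 79 89 88
f 67 88 100
f 88 74 103
f 100 103 77
f 88 103 100
f 67 100 104
f 100 77 108
f 104 108 78
f 100 108 104
f 68 84 95
f 84 72 98
f 95 98 76
f 84 98 95
f 72 107 85
f 107 78 106
f 85 106 71
f 107 106 85
f 78 108 105
f 108 77 101
f 105 101 69
f 108 101 105
f 77 103 102
f 103 74 90
f 102 90 73
f 103 90 102
f 74 89 94
f 89 68 91
f 94 91 75
f 89 91 94
f 70 96 82
f 96 76 97
f 82 97 71
f 96 97 82
f 70 82 80
f 82 71 81
f 80 81 69
f 82 81 80
f 70 80 87
f 80 69 86
f 87 86 73
f 80 86 87
f 70 87 92
f 87 73 93
f 92 93 75
f 87 93 92
f 70 92 96
f 92 75 99
f 96 99 76
f 92 99 96
f 71 97 85
f 97 76 98
f 85 98 72
f 97 98 85
f 69 81 105
f 81 71 106
f 105 106 78
f 81 106 105
f 73 86 102
f 86 69 101
f 102 101 77
f 86 101 102
f 75 93 94
f 93 73 90
f 94 90 74
f 93 90 94
f 76 99 95
f 99 75 91
f 95 91 68
f 99 91 95



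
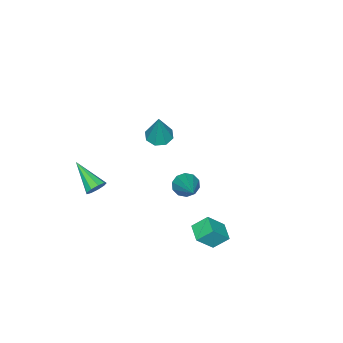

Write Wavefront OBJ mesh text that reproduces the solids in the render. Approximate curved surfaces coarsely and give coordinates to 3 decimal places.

v -2.89 -3.327 -1.095
v -2.242 -3.663 -1.217
v -2.33 -2.933 0.795
v -2.225 -3.11 -1.337
v -2.597 -2.684 -1.316
v -3.141 -2.634 -1.165
v -3.537 -2.991 -0.973
v -3.555 -3.544 -0.853
v -3.182 -3.97 -0.874
v -2.638 -4.02 -1.025
v 1.366 2.678 -2.295
v 0.873 3.265 -1.653
v 1.981 3.404 -2.485
v 1.488 3.991 -1.844
v 2.152 2.269 -1.316
v 1.659 2.856 -0.675
v 2.767 2.995 -1.507
v 2.274 3.582 -0.865
v 2.707 2.339 2.293
v 2.956 2.572 1.729
v 4.013 3.681 3.427
v 2.634 2.802 1.828
v 2.34 2.854 2.106
v 2.185 2.71 2.454
v 2.23 2.424 2.742
v 2.457 2.105 2.857
v 2.779 1.876 2.758
v 3.073 1.823 2.48
v 3.228 1.968 2.132
v 3.183 2.254 1.844
v 3.379 -2.389 -0.108
v 3.766 -2.672 -0.416
v 2.981 -3.911 0.788
v 3.932 -2.526 -0.095
v 3.84 -2.317 0.221
v 3.531 -2.141 0.382
v 3.152 -2.081 0.315
v 2.879 -2.166 0.05
v 2.84 -2.355 -0.289
v 3.053 -2.56 -0.543
v 3.419 -2.685 -0.593
f 2 1 4
f 2 4 3
f 4 1 5
f 4 5 3
f 5 1 6
f 5 6 3
f 6 1 7
f 6 7 3
f 7 1 8
f 7 8 3
f 8 1 9
f 8 9 3
f 9 1 10
f 9 10 3
f 10 1 2
f 10 2 3
f 12 14 11
f 15 12 11
f 11 14 13
f 13 15 11
f 12 18 14
f 16 12 15
f 16 18 12
f 14 18 13
f 17 15 13
f 13 18 17
f 17 16 15
f 18 16 17
f 20 19 22
f 20 22 21
f 22 19 23
f 22 23 21
f 23 19 24
f 23 24 21
f 24 19 25
f 24 25 21
f 25 19 26
f 25 26 21
f 26 19 27
f 26 27 21
f 27 19 28
f 27 28 21
f 28 19 29
f 28 29 21
f 29 19 30
f 29 30 21
f 30 19 20
f 30 20 21
f 32 31 34
f 32 34 33
f 34 31 35
f 34 35 33
f 35 31 36
f 35 36 33
f 36 31 37
f 36 37 33
f 37 31 38
f 37 38 33
f 38 31 39
f 38 39 33
f 39 31 40
f 39 40 33
f 40 31 41
f 40 41 33
f 41 31 32
f 41 32 33



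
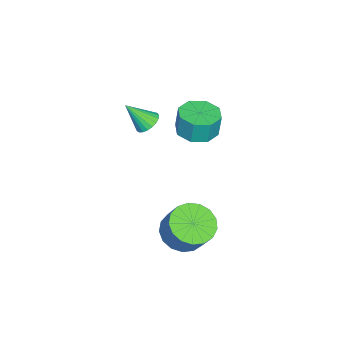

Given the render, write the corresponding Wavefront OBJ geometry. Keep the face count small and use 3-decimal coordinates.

v -2.089 2.724 1.769
v -1.386 2.06 1.844
v -1.388 2.192 3.027
v -2.091 2.856 2.951
v -1.119 2.749 1.768
v -1.122 2.88 2.951
v -1.42 3.423 1.692
v -1.423 3.555 2.875
v -2.113 3.688 1.661
v -2.116 3.82 2.844
v -2.792 3.388 1.693
v -2.794 3.52 2.876
v -3.058 2.7 1.769
v -3.061 2.831 2.952
v -2.757 2.025 1.845
v -2.76 2.157 3.028
v -2.064 1.76 1.876
v -2.067 1.892 3.059
v -0.589 1.01 3.06
v -0.122 1.385 3.254
v -0.331 0.11 4.18
v -0.328 1.485 3.381
v -0.579 1.502 3.453
v -0.832 1.434 3.456
v -1.043 1.293 3.391
v -1.176 1.103 3.269
v -1.206 0.897 3.111
v -1.131 0.71 2.943
v -0.961 0.575 2.796
v -0.727 0.515 2.695
v -0.469 0.541 2.656
v -0.232 0.648 2.687
v -0.057 0.817 2.783
v 0.027 1.02 2.926
v 0.004 1.221 3.093
v 2.538 3.599 -0.825
v 3.393 2.99 -0.862
v 3.857 3.572 0.288
v 3.002 4.181 0.325
v 3.525 3.399 -1.122
v 3.989 3.981 0.028
v 3.432 3.854 -1.314
v 3.895 4.436 -0.164
v 3.133 4.251 -1.394
v 3.597 4.832 -0.244
v 2.699 4.498 -1.344
v 3.162 5.079 -0.194
v 2.227 4.539 -1.175
v 2.691 5.121 -0.025
v 1.827 4.365 -0.926
v 2.291 4.947 0.225
v 1.59 4.016 -0.653
v 2.053 4.597 0.497
v 1.57 3.571 -0.42
v 2.033 4.152 0.73
v 1.772 3.132 -0.28
v 2.235 3.714 0.87
v 2.149 2.801 -0.265
v 2.613 3.383 0.886
v 2.616 2.652 -0.378
v 3.079 3.234 0.773
v 3.065 2.721 -0.593
v 3.528 3.302 0.557
f 2 1 5
f 2 5 3
f 3 5 6
f 3 6 4
f 5 1 7
f 5 7 6
f 6 7 8
f 6 8 4
f 7 1 9
f 7 9 8
f 8 9 10
f 8 10 4
f 9 1 11
f 9 11 10
f 10 11 12
f 10 12 4
f 11 1 13
f 11 13 12
f 12 13 14
f 12 14 4
f 13 1 15
f 13 15 14
f 14 15 16
f 14 16 4
f 15 1 17
f 15 17 16
f 16 17 18
f 16 18 4
f 17 1 2
f 17 2 18
f 18 2 3
f 18 3 4
f 20 19 22
f 20 22 21
f 22 19 23
f 22 23 21
f 23 19 24
f 23 24 21
f 24 19 25
f 24 25 21
f 25 19 26
f 25 26 21
f 26 19 27
f 26 27 21
f 27 19 28
f 27 28 21
f 28 19 29
f 28 29 21
f 29 19 30
f 29 30 21
f 30 19 31
f 30 31 21
f 31 19 32
f 31 32 21
f 32 19 33
f 32 33 21
f 33 19 34
f 33 34 21
f 34 19 35
f 34 35 21
f 35 19 20
f 35 20 21
f 37 36 40
f 37 40 38
f 38 40 41
f 38 41 39
f 40 36 42
f 40 42 41
f 41 42 43
f 41 43 39
f 42 36 44
f 42 44 43
f 43 44 45
f 43 45 39
f 44 36 46
f 44 46 45
f 45 46 47
f 45 47 39
f 46 36 48
f 46 48 47
f 47 48 49
f 47 49 39
f 48 36 50
f 48 50 49
f 49 50 51
f 49 51 39
f 50 36 52
f 50 52 51
f 51 52 53
f 51 53 39
f 52 36 54
f 52 54 53
f 53 54 55
f 53 55 39
f 54 36 56
f 54 56 55
f 55 56 57
f 55 57 39
f 56 36 58
f 56 58 57
f 57 58 59
f 57 59 39
f 58 36 60
f 58 60 59
f 59 60 61
f 59 61 39
f 60 36 62
f 60 62 61
f 61 62 63
f 61 63 39
f 62 36 37
f 62 37 63
f 63 37 38
f 63 38 39



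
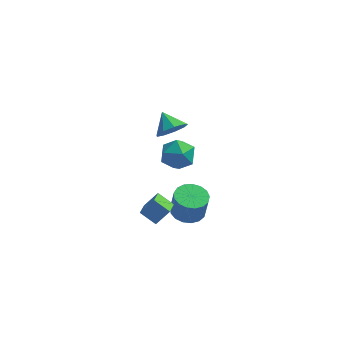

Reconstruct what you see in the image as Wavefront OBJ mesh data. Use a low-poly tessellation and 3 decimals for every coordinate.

v -1.027 1.7 -4.446
v -0.418 1.109 -4.581
v -0.224 1.008 -3.269
v -0.833 1.6 -3.134
v -0.211 1.465 -4.584
v -0.018 1.364 -3.272
v -0.192 1.875 -4.556
v 0.002 1.774 -3.244
v -0.364 2.245 -4.502
v -0.17 2.144 -3.19
v -0.687 2.491 -4.435
v -0.494 2.39 -3.123
v -1.089 2.555 -4.371
v -0.895 2.454 -3.059
v -1.476 2.424 -4.324
v -1.283 2.323 -3.012
v -1.76 2.127 -4.305
v -1.567 2.026 -2.993
v -1.877 1.732 -4.318
v -1.683 1.631 -3.006
v -1.798 1.33 -4.361
v -1.605 1.229 -3.049
v -1.543 1.013 -4.423
v -1.35 0.912 -3.111
v -1.17 0.854 -4.49
v -0.976 0.753 -3.178
v -0.763 0.888 -4.547
v -0.57 0.787 -3.235
v -3.096 0.121 -3.209
v -2.466 0.361 -2.391
v -3.018 0.982 -3.523
v -2.387 1.222 -2.705
v -2.313 -0.142 -3.735
v -1.682 0.098 -2.917
v -2.234 0.719 -4.049
v -1.604 0.959 -3.231
v -1.678 0.879 2.558
v -1.119 0.826 3.128
v -2.222 1.621 3.162
v -0.984 1.216 2.769
v -1.174 1.449 2.311
v -1.6 1.415 1.97
v -2.063 1.13 1.903
v -2.345 0.728 2.143
v -2.316 0.396 2.578
v -1.988 0.291 3.003
v -1.516 0.46 3.22
v -1.435 2.856 -0.15
v -0.916 2.417 -0.809
v -2.164 1.543 0.149
v -1.645 1.104 -0.51
v -1.239 1.402 0.291
v -0.789 2.214 0.107
v -2.291 1.746 -0.767
v -1.841 2.558 -0.951
v -1.445 1.732 -1.19
v -0.795 1.519 -0.536
v -2.285 2.441 -0.124
v -1.635 2.228 0.53
f 2 1 5
f 2 5 3
f 3 5 6
f 3 6 4
f 5 1 7
f 5 7 6
f 6 7 8
f 6 8 4
f 7 1 9
f 7 9 8
f 8 9 10
f 8 10 4
f 9 1 11
f 9 11 10
f 10 11 12
f 10 12 4
f 11 1 13
f 11 13 12
f 12 13 14
f 12 14 4
f 13 1 15
f 13 15 14
f 14 15 16
f 14 16 4
f 15 1 17
f 15 17 16
f 16 17 18
f 16 18 4
f 17 1 19
f 17 19 18
f 18 19 20
f 18 20 4
f 19 1 21
f 19 21 20
f 20 21 22
f 20 22 4
f 21 1 23
f 21 23 22
f 22 23 24
f 22 24 4
f 23 1 25
f 23 25 24
f 24 25 26
f 24 26 4
f 25 1 27
f 25 27 26
f 26 27 28
f 26 28 4
f 27 1 2
f 27 2 28
f 28 2 3
f 28 3 4
f 30 32 29
f 33 30 29
f 29 32 31
f 31 33 29
f 30 36 32
f 34 30 33
f 34 36 30
f 32 36 31
f 35 33 31
f 31 36 35
f 35 34 33
f 36 34 35
f 38 37 40
f 38 40 39
f 40 37 41
f 40 41 39
f 41 37 42
f 41 42 39
f 42 37 43
f 42 43 39
f 43 37 44
f 43 44 39
f 44 37 45
f 44 45 39
f 45 37 46
f 45 46 39
f 46 37 47
f 46 47 39
f 47 37 38
f 47 38 39
f 48 59 53
f 48 53 49
f 48 49 55
f 48 55 58
f 48 58 59
f 49 53 57
f 53 59 52
f 59 58 50
f 58 55 54
f 55 49 56
f 51 57 52
f 51 52 50
f 51 50 54
f 51 54 56
f 51 56 57
f 52 57 53
f 50 52 59
f 54 50 58
f 56 54 55
f 57 56 49



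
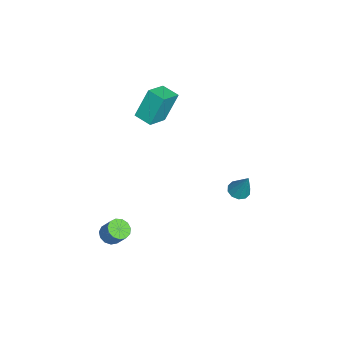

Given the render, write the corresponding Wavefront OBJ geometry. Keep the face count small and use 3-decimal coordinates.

v -3.689 -2.078 2.54
v -4.182 -1.333 4.473
v -3.066 -1.089 2.317
v -3.559 -0.344 4.251
v -2.401 -2.756 3.129
v -2.894 -2.011 5.063
v -1.778 -1.767 2.907
v -2.271 -1.022 4.84
v 1.875 -3.623 -4.154
v 2.272 -3.183 -4.58
v 2.682 -2.597 -3.592
v 2.285 -3.037 -3.166
v 1.905 -3.001 -4.535
v 2.316 -2.415 -3.547
v 1.529 -3.017 -4.37
v 1.94 -2.431 -3.382
v 1.263 -3.226 -4.136
v 1.673 -2.64 -3.147
v 1.191 -3.56 -3.907
v 1.601 -2.974 -2.919
v 1.336 -3.914 -3.757
v 1.746 -3.328 -2.769
v 1.652 -4.176 -3.733
v 2.062 -3.59 -2.745
v 2.039 -4.263 -3.843
v 2.449 -3.677 -2.855
v 2.374 -4.146 -4.051
v 2.784 -3.56 -3.063
v 2.55 -3.863 -4.292
v 2.961 -3.277 -3.304
v 2.512 -3.504 -4.489
v 2.923 -2.918 -3.501
v -2.992 3.341 -3.797
v -2.322 3.388 -4.055
v -2.328 3.939 -1.963
v -2.519 3.783 -4.112
v -2.898 4.008 -4.049
v -3.312 3.979 -3.889
v -3.604 3.706 -3.694
v -3.662 3.293 -3.538
v -3.465 2.899 -3.481
v -3.086 2.673 -3.545
v -2.672 2.702 -3.704
v -2.38 2.976 -3.899
f 2 4 1
f 5 2 1
f 1 4 3
f 3 5 1
f 2 8 4
f 6 2 5
f 6 8 2
f 4 8 3
f 7 5 3
f 3 8 7
f 7 6 5
f 8 6 7
f 10 9 13
f 10 13 11
f 11 13 14
f 11 14 12
f 13 9 15
f 13 15 14
f 14 15 16
f 14 16 12
f 15 9 17
f 15 17 16
f 16 17 18
f 16 18 12
f 17 9 19
f 17 19 18
f 18 19 20
f 18 20 12
f 19 9 21
f 19 21 20
f 20 21 22
f 20 22 12
f 21 9 23
f 21 23 22
f 22 23 24
f 22 24 12
f 23 9 25
f 23 25 24
f 24 25 26
f 24 26 12
f 25 9 27
f 25 27 26
f 26 27 28
f 26 28 12
f 27 9 29
f 27 29 28
f 28 29 30
f 28 30 12
f 29 9 31
f 29 31 30
f 30 31 32
f 30 32 12
f 31 9 10
f 31 10 32
f 32 10 11
f 32 11 12
f 34 33 36
f 34 36 35
f 36 33 37
f 36 37 35
f 37 33 38
f 37 38 35
f 38 33 39
f 38 39 35
f 39 33 40
f 39 40 35
f 40 33 41
f 40 41 35
f 41 33 42
f 41 42 35
f 42 33 43
f 42 43 35
f 43 33 44
f 43 44 35
f 44 33 34
f 44 34 35



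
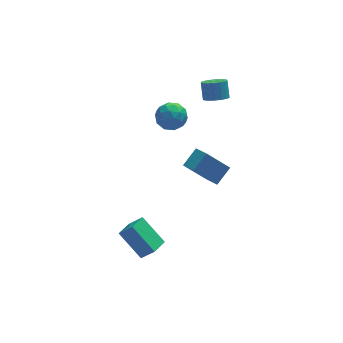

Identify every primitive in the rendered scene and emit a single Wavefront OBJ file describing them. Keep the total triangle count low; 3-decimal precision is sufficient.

v -3.659 -3.375 -3.91
v -4.508 -2.196 -2.717
v -2.915 -2.622 -4.125
v -3.764 -1.443 -2.931
v -3.036 -3.757 -3.089
v -3.885 -2.578 -1.895
v -2.292 -3.004 -3.303
v -3.141 -1.825 -2.11
v -0.53 1.77 3.51
v 0.005 1.313 2.942
v -1.565 0.747 3.358
v -1.03 0.29 2.79
v -0.817 0.344 3.667
v -0.177 0.976 3.761
v -1.383 1.084 2.539
v -0.743 1.716 2.633
v -0.522 0.889 2.342
v -0.173 0.432 3.038
v -1.387 1.628 3.262
v -1.038 1.171 3.958
v -0.171 1.631 3.239
v -1.389 0.429 3.061
v -1.263 0.46 3.576
v -0.949 0.192 3.242
v -0.278 1.433 3.721
v 0.036 1.164 3.387
v -0.447 0.595 3.813
v -1.596 0.896 2.913
v -1.282 0.627 2.579
v -0.611 1.868 3.058
v -0.297 1.6 2.724
v -1.113 1.465 2.487
v -0.167 1.114 2.552
v -0.776 0.513 2.463
v -0.983 0.979 2.316
v -0.607 1.351 2.371
v 0.038 0.845 2.962
v -0.57 0.243 2.873
v -0.445 0.275 3.388
v -0.068 0.646 3.443
v -0.272 0.596 2.609
v -0.99 1.817 3.427
v -1.598 1.215 3.338
v -1.492 1.414 2.857
v -1.115 1.785 2.912
v -0.784 1.547 3.837
v -1.393 0.946 3.748
v -0.953 0.709 3.929
v -0.577 1.081 3.984
v -1.288 1.464 3.691
v 1.858 1.749 3.276
v 2.303 1.285 3.575
v 2.368 1.906 4.444
v 1.922 2.371 4.144
v 2.498 1.48 3.421
v 2.563 2.101 4.289
v 2.566 1.728 3.238
v 2.631 2.35 4.106
v 2.494 1.981 3.062
v 2.559 2.603 3.931
v 2.296 2.188 2.929
v 2.36 2.809 3.798
v 2.01 2.308 2.865
v 2.075 2.929 3.733
v 1.695 2.317 2.882
v 1.76 2.938 3.75
v 1.412 2.214 2.976
v 1.477 2.835 3.845
v 1.217 2.019 3.131
v 1.282 2.64 3.999
v 1.149 1.77 3.314
v 1.214 2.392 4.182
v 1.221 1.517 3.489
v 1.286 2.139 4.358
v 1.42 1.311 3.622
v 1.484 1.932 4.491
v 1.705 1.191 3.687
v 1.77 1.812 4.555
v 2.02 1.182 3.67
v 2.085 1.803 4.538
v -0.673 -0.807 0.691
v -0.409 -1.766 1.161
v 0.178 -0.251 1.347
v 0.442 -1.21 1.817
v 0.518 -1.11 -0.597
v 0.782 -2.069 -0.127
v 1.369 -0.554 0.059
v 1.633 -1.513 0.529
f 2 4 1
f 5 2 1
f 1 4 3
f 3 5 1
f 2 8 4
f 6 2 5
f 6 8 2
f 4 8 3
f 7 5 3
f 3 8 7
f 7 6 5
f 8 6 7
f 9 46 25
f 46 20 49
f 25 49 14
f 46 49 25
f 9 25 21
f 25 14 26
f 21 26 10
f 25 26 21
f 9 21 30
f 21 10 31
f 30 31 16
f 21 31 30
f 9 30 42
f 30 16 45
f 42 45 19
f 30 45 42
f 9 42 46
f 42 19 50
f 46 50 20
f 42 50 46
f 10 26 37
f 26 14 40
f 37 40 18
f 26 40 37
f 14 49 27
f 49 20 48
f 27 48 13
f 49 48 27
f 20 50 47
f 50 19 43
f 47 43 11
f 50 43 47
f 19 45 44
f 45 16 32
f 44 32 15
f 45 32 44
f 16 31 36
f 31 10 33
f 36 33 17
f 31 33 36
f 12 38 24
f 38 18 39
f 24 39 13
f 38 39 24
f 12 24 22
f 24 13 23
f 22 23 11
f 24 23 22
f 12 22 29
f 22 11 28
f 29 28 15
f 22 28 29
f 12 29 34
f 29 15 35
f 34 35 17
f 29 35 34
f 12 34 38
f 34 17 41
f 38 41 18
f 34 41 38
f 13 39 27
f 39 18 40
f 27 40 14
f 39 40 27
f 11 23 47
f 23 13 48
f 47 48 20
f 23 48 47
f 15 28 44
f 28 11 43
f 44 43 19
f 28 43 44
f 17 35 36
f 35 15 32
f 36 32 16
f 35 32 36
f 18 41 37
f 41 17 33
f 37 33 10
f 41 33 37
f 52 51 55
f 52 55 53
f 53 55 56
f 53 56 54
f 55 51 57
f 55 57 56
f 56 57 58
f 56 58 54
f 57 51 59
f 57 59 58
f 58 59 60
f 58 60 54
f 59 51 61
f 59 61 60
f 60 61 62
f 60 62 54
f 61 51 63
f 61 63 62
f 62 63 64
f 62 64 54
f 63 51 65
f 63 65 64
f 64 65 66
f 64 66 54
f 65 51 67
f 65 67 66
f 66 67 68
f 66 68 54
f 67 51 69
f 67 69 68
f 68 69 70
f 68 70 54
f 69 51 71
f 69 71 70
f 70 71 72
f 70 72 54
f 71 51 73
f 71 73 72
f 72 73 74
f 72 74 54
f 73 51 75
f 73 75 74
f 74 75 76
f 74 76 54
f 75 51 77
f 75 77 76
f 76 77 78
f 76 78 54
f 77 51 79
f 77 79 78
f 78 79 80
f 78 80 54
f 79 51 52
f 79 52 80
f 80 52 53
f 80 53 54
f 82 84 81
f 85 82 81
f 81 84 83
f 83 85 81
f 82 88 84
f 86 82 85
f 86 88 82
f 84 88 83
f 87 85 83
f 83 88 87
f 87 86 85
f 88 86 87



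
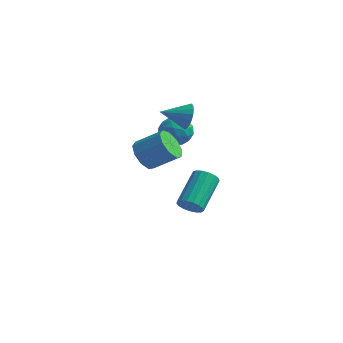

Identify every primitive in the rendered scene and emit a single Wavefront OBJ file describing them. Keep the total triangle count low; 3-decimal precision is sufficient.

v 3.258 -0 3.47
v 3.647 -0.146 4.107
v 2.282 -0.86 3.87
v 3.452 0.116 4.196
v 3.219 0.355 4.141
v 2.994 0.524 3.953
v 2.821 0.589 3.67
v 2.734 0.537 3.347
v 2.752 0.378 3.049
v 2.869 0.145 2.834
v 3.063 -0.117 2.745
v 3.296 -0.356 2.8
v 3.522 -0.525 2.987
v 3.695 -0.589 3.271
v 3.781 -0.537 3.594
v 3.764 -0.379 3.892
v 1.902 1.528 2.176
v 2.755 1.26 2.176
v 1.505 0.26 1.604
v 2.358 -0.008 1.604
v 1.922 0.096 2.378
v 2.167 0.879 2.731
v 2.093 0.641 1.049
v 2.338 1.424 1.402
v 2.873 0.712 1.479
v 2.767 0.375 2.301
v 1.493 1.145 1.479
v 1.387 0.808 2.301
v 2.364 1.505 2.226
v 1.896 0.015 1.554
v 1.64 0.076 2.009
v 2.141 -0.082 2.009
v 2.018 1.281 2.552
v 2.519 1.124 2.552
v 2.03 0.44 2.671
v 1.741 0.396 1.228
v 2.242 0.239 1.228
v 2.119 1.602 1.771
v 2.62 1.444 1.771
v 2.23 1.08 1.109
v 2.934 1.026 1.817
v 2.7 0.281 1.481
v 2.545 0.662 1.155
v 2.689 1.122 1.362
v 2.872 0.828 2.299
v 2.638 0.083 1.963
v 2.382 0.143 2.418
v 2.526 0.604 2.625
v 2.941 0.506 1.89
v 1.622 1.437 1.817
v 1.388 0.692 1.481
v 1.734 0.916 1.155
v 1.878 1.377 1.362
v 1.56 1.239 2.299
v 1.326 0.494 1.963
v 1.571 0.398 2.418
v 1.715 0.858 2.625
v 1.319 1.014 1.89
v 2.933 0.732 -2.924
v 3.353 1.068 -3.356
v 3.167 2.804 -2.189
v 2.747 2.468 -1.756
v 3.052 1.12 -3.482
v 2.866 2.856 -2.314
v 2.724 1.083 -3.479
v 2.538 2.819 -2.312
v 2.444 0.966 -3.35
v 2.258 2.702 -2.183
v 2.275 0.796 -3.123
v 2.089 2.531 -1.956
v 2.258 0.61 -2.85
v 2.072 2.346 -1.683
v 2.395 0.453 -2.594
v 2.209 2.189 -1.427
v 2.655 0.359 -2.414
v 2.469 2.095 -1.247
v 2.979 0.351 -2.35
v 2.793 2.087 -1.183
v 3.293 0.43 -2.418
v 3.106 2.166 -1.251
v 3.524 0.579 -2.601
v 3.338 2.315 -1.434
v 3.619 0.762 -2.859
v 3.433 2.498 -1.692
v 3.558 0.939 -3.131
v 3.372 2.674 -1.964
v 2.951 -3.237 2.282
v 3.424 -3.122 1.573
v 4.562 -2.647 2.409
v 4.089 -2.763 3.118
v 3.127 -2.63 1.698
v 4.265 -2.156 2.535
v 2.747 -2.423 2.097
v 3.885 -1.948 2.933
v 2.463 -2.596 2.582
v 3.601 -2.121 3.418
v 2.407 -3.07 2.926
v 3.545 -2.595 3.763
v 2.606 -3.622 2.969
v 3.744 -3.147 3.806
v 2.966 -3.994 2.69
v 4.104 -3.519 3.527
v 3.319 -4.012 2.22
v 4.457 -3.537 3.057
v 3.5 -3.668 1.779
v 4.638 -3.193 2.615
f 2 1 4
f 2 4 3
f 4 1 5
f 4 5 3
f 5 1 6
f 5 6 3
f 6 1 7
f 6 7 3
f 7 1 8
f 7 8 3
f 8 1 9
f 8 9 3
f 9 1 10
f 9 10 3
f 10 1 11
f 10 11 3
f 11 1 12
f 11 12 3
f 12 1 13
f 12 13 3
f 13 1 14
f 13 14 3
f 14 1 15
f 14 15 3
f 15 1 16
f 15 16 3
f 16 1 2
f 16 2 3
f 17 54 33
f 54 28 57
f 33 57 22
f 54 57 33
f 17 33 29
f 33 22 34
f 29 34 18
f 33 34 29
f 17 29 38
f 29 18 39
f 38 39 24
f 29 39 38
f 17 38 50
f 38 24 53
f 50 53 27
f 38 53 50
f 17 50 54
f 50 27 58
f 54 58 28
f 50 58 54
f 18 34 45
f 34 22 48
f 45 48 26
f 34 48 45
f 22 57 35
f 57 28 56
f 35 56 21
f 57 56 35
f 28 58 55
f 58 27 51
f 55 51 19
f 58 51 55
f 27 53 52
f 53 24 40
f 52 40 23
f 53 40 52
f 24 39 44
f 39 18 41
f 44 41 25
f 39 41 44
f 20 46 32
f 46 26 47
f 32 47 21
f 46 47 32
f 20 32 30
f 32 21 31
f 30 31 19
f 32 31 30
f 20 30 37
f 30 19 36
f 37 36 23
f 30 36 37
f 20 37 42
f 37 23 43
f 42 43 25
f 37 43 42
f 20 42 46
f 42 25 49
f 46 49 26
f 42 49 46
f 21 47 35
f 47 26 48
f 35 48 22
f 47 48 35
f 19 31 55
f 31 21 56
f 55 56 28
f 31 56 55
f 23 36 52
f 36 19 51
f 52 51 27
f 36 51 52
f 25 43 44
f 43 23 40
f 44 40 24
f 43 40 44
f 26 49 45
f 49 25 41
f 45 41 18
f 49 41 45
f 60 59 63
f 60 63 61
f 61 63 64
f 61 64 62
f 63 59 65
f 63 65 64
f 64 65 66
f 64 66 62
f 65 59 67
f 65 67 66
f 66 67 68
f 66 68 62
f 67 59 69
f 67 69 68
f 68 69 70
f 68 70 62
f 69 59 71
f 69 71 70
f 70 71 72
f 70 72 62
f 71 59 73
f 71 73 72
f 72 73 74
f 72 74 62
f 73 59 75
f 73 75 74
f 74 75 76
f 74 76 62
f 75 59 77
f 75 77 76
f 76 77 78
f 76 78 62
f 77 59 79
f 77 79 78
f 78 79 80
f 78 80 62
f 79 59 81
f 79 81 80
f 80 81 82
f 80 82 62
f 81 59 83
f 81 83 82
f 82 83 84
f 82 84 62
f 83 59 85
f 83 85 84
f 84 85 86
f 84 86 62
f 85 59 60
f 85 60 86
f 86 60 61
f 86 61 62
f 88 87 91
f 88 91 89
f 89 91 92
f 89 92 90
f 91 87 93
f 91 93 92
f 92 93 94
f 92 94 90
f 93 87 95
f 93 95 94
f 94 95 96
f 94 96 90
f 95 87 97
f 95 97 96
f 96 97 98
f 96 98 90
f 97 87 99
f 97 99 98
f 98 99 100
f 98 100 90
f 99 87 101
f 99 101 100
f 100 101 102
f 100 102 90
f 101 87 103
f 101 103 102
f 102 103 104
f 102 104 90
f 103 87 105
f 103 105 104
f 104 105 106
f 104 106 90
f 105 87 88
f 105 88 106
f 106 88 89
f 106 89 90



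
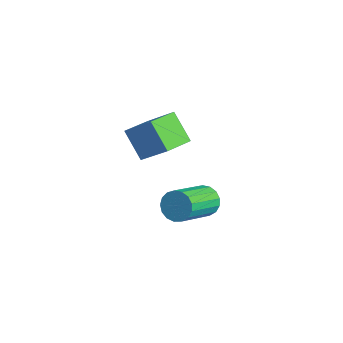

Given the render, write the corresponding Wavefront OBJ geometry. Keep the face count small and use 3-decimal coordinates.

v -4.36 1.823 1.186
v -3.343 2.3 2.21
v -4.705 2.927 1.013
v -3.688 3.405 2.037
v -3.452 1.955 0.223
v -2.435 2.433 1.247
v -3.797 3.06 0.05
v -2.78 3.537 1.074
v -3.338 4.442 -3.058
v -2.858 4.385 -3.507
v -2.222 2.86 -2.632
v -2.702 2.918 -2.182
v -2.73 4.567 -3.283
v -2.094 3.042 -2.407
v -2.742 4.72 -3.007
v -2.105 3.196 -2.132
v -2.89 4.81 -2.743
v -2.253 3.286 -1.867
v -3.14 4.816 -2.551
v -2.504 3.291 -1.675
v -3.436 4.736 -2.475
v -2.8 3.211 -1.599
v -3.71 4.589 -2.533
v -3.074 3.064 -1.657
v -3.898 4.408 -2.71
v -3.262 2.883 -1.835
v -3.958 4.235 -2.968
v -3.322 2.71 -2.092
v -3.876 4.11 -3.246
v -3.24 2.585 -2.37
v -3.671 4.061 -3.481
v -3.035 2.536 -2.605
v -3.389 4.099 -3.619
v -2.753 2.574 -2.743
v -3.096 4.216 -3.629
v -2.46 2.691 -2.753
f 2 4 1
f 5 2 1
f 1 4 3
f 3 5 1
f 2 8 4
f 6 2 5
f 6 8 2
f 4 8 3
f 7 5 3
f 3 8 7
f 7 6 5
f 8 6 7
f 10 9 13
f 10 13 11
f 11 13 14
f 11 14 12
f 13 9 15
f 13 15 14
f 14 15 16
f 14 16 12
f 15 9 17
f 15 17 16
f 16 17 18
f 16 18 12
f 17 9 19
f 17 19 18
f 18 19 20
f 18 20 12
f 19 9 21
f 19 21 20
f 20 21 22
f 20 22 12
f 21 9 23
f 21 23 22
f 22 23 24
f 22 24 12
f 23 9 25
f 23 25 24
f 24 25 26
f 24 26 12
f 25 9 27
f 25 27 26
f 26 27 28
f 26 28 12
f 27 9 29
f 27 29 28
f 28 29 30
f 28 30 12
f 29 9 31
f 29 31 30
f 30 31 32
f 30 32 12
f 31 9 33
f 31 33 32
f 32 33 34
f 32 34 12
f 33 9 35
f 33 35 34
f 34 35 36
f 34 36 12
f 35 9 10
f 35 10 36
f 36 10 11
f 36 11 12



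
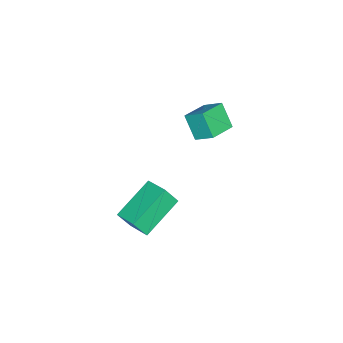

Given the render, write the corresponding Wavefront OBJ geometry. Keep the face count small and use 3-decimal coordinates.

v -3.207 -0.103 1.481
v -3.096 0.593 1.99
v -4.21 0.225 1.252
v -4.099 0.922 1.76
v -2.841 0.438 0.66
v -2.73 1.135 1.168
v -3.844 0.767 0.43
v -3.733 1.463 0.939
v 0.767 -0.442 -0.991
v -0.637 0.1 -0.266
v 1.202 0.338 -0.73
v -0.201 0.879 -0.006
v 1.001 -0.819 -0.254
v -0.402 -0.278 0.47
v 1.437 -0.04 0.006
v 0.033 0.502 0.731
f 2 4 1
f 5 2 1
f 1 4 3
f 3 5 1
f 2 8 4
f 6 2 5
f 6 8 2
f 4 8 3
f 7 5 3
f 3 8 7
f 7 6 5
f 8 6 7
f 10 12 9
f 13 10 9
f 9 12 11
f 11 13 9
f 10 16 12
f 14 10 13
f 14 16 10
f 12 16 11
f 15 13 11
f 11 16 15
f 15 14 13
f 16 14 15



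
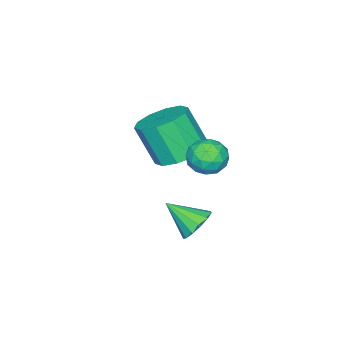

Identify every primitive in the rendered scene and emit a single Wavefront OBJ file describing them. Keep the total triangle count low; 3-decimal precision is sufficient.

v 0.855 1.564 -2.03
v 1.339 1.031 -1.877
v 0.081 0.749 -2.423
v 0.565 0.216 -2.27
v 0.244 0.589 -1.723
v 0.722 1.093 -1.48
v 0.698 0.687 -2.82
v 1.176 1.191 -2.577
v 1.242 0.489 -2.365
v 0.961 0.428 -1.688
v 0.459 1.352 -2.612
v 0.178 1.291 -1.935
v 1.165 1.369 -1.919
v 0.255 0.411 -2.381
v 0.066 0.63 -2.059
v 0.351 0.317 -1.97
v 0.803 1.406 -1.686
v 1.087 1.092 -1.596
v 0.443 0.833 -1.505
v 0.333 0.688 -2.704
v 0.617 0.374 -2.614
v 1.069 1.463 -2.33
v 1.354 1.15 -2.241
v 0.977 0.947 -2.795
v 1.392 0.737 -2.116
v 0.937 0.258 -2.347
v 1.015 0.535 -2.67
v 1.296 0.831 -2.528
v 1.227 0.702 -1.718
v 0.772 0.222 -1.949
v 0.584 0.442 -1.627
v 0.865 0.738 -1.484
v 1.17 0.383 -2.005
v 0.648 1.558 -2.351
v 0.193 1.078 -2.582
v 0.555 1.042 -2.816
v 0.836 1.338 -2.673
v 0.483 1.522 -1.953
v 0.028 1.043 -2.184
v 0.124 0.949 -1.772
v 0.405 1.245 -1.63
v 0.25 1.397 -2.295
v 3.763 2.533 -2.716
v 4.361 2.762 -2.598
v 3.997 1.547 -1.984
v 4.143 2.902 -2.339
v 3.806 2.926 -2.199
v 3.454 2.825 -2.224
v 3.201 2.631 -2.404
v 3.127 2.407 -2.684
v 3.254 2.222 -2.973
v 3.543 2.137 -3.181
v 3.902 2.177 -3.241
v 4.217 2.33 -3.134
v 4.388 2.548 -2.894
v 0.139 -0.453 -2.877
v 0.813 -1.033 -3.21
v 0.856 -1.807 -1.776
v 0.181 -1.227 -1.443
v 1.077 -0.568 -2.967
v 1.12 -1.342 -1.533
v 0.983 -0.06 -2.69
v 1.025 -0.833 -1.256
v 0.566 0.299 -2.484
v 0.608 -0.475 -1.05
v -0.014 0.37 -2.428
v 0.028 -0.404 -0.994
v -0.536 0.127 -2.544
v -0.493 -0.647 -1.11
v -0.8 -0.338 -2.787
v -0.757 -1.112 -1.353
v -0.705 -0.847 -3.064
v -0.663 -1.62 -1.63
v -0.288 -1.205 -3.27
v -0.246 -1.979 -1.836
v 0.292 -1.276 -3.326
v 0.334 -2.05 -1.892
f 1 38 17
f 38 12 41
f 17 41 6
f 38 41 17
f 1 17 13
f 17 6 18
f 13 18 2
f 17 18 13
f 1 13 22
f 13 2 23
f 22 23 8
f 13 23 22
f 1 22 34
f 22 8 37
f 34 37 11
f 22 37 34
f 1 34 38
f 34 11 42
f 38 42 12
f 34 42 38
f 2 18 29
f 18 6 32
f 29 32 10
f 18 32 29
f 6 41 19
f 41 12 40
f 19 40 5
f 41 40 19
f 12 42 39
f 42 11 35
f 39 35 3
f 42 35 39
f 11 37 36
f 37 8 24
f 36 24 7
f 37 24 36
f 8 23 28
f 23 2 25
f 28 25 9
f 23 25 28
f 4 30 16
f 30 10 31
f 16 31 5
f 30 31 16
f 4 16 14
f 16 5 15
f 14 15 3
f 16 15 14
f 4 14 21
f 14 3 20
f 21 20 7
f 14 20 21
f 4 21 26
f 21 7 27
f 26 27 9
f 21 27 26
f 4 26 30
f 26 9 33
f 30 33 10
f 26 33 30
f 5 31 19
f 31 10 32
f 19 32 6
f 31 32 19
f 3 15 39
f 15 5 40
f 39 40 12
f 15 40 39
f 7 20 36
f 20 3 35
f 36 35 11
f 20 35 36
f 9 27 28
f 27 7 24
f 28 24 8
f 27 24 28
f 10 33 29
f 33 9 25
f 29 25 2
f 33 25 29
f 44 43 46
f 44 46 45
f 46 43 47
f 46 47 45
f 47 43 48
f 47 48 45
f 48 43 49
f 48 49 45
f 49 43 50
f 49 50 45
f 50 43 51
f 50 51 45
f 51 43 52
f 51 52 45
f 52 43 53
f 52 53 45
f 53 43 54
f 53 54 45
f 54 43 55
f 54 55 45
f 55 43 44
f 55 44 45
f 57 56 60
f 57 60 58
f 58 60 61
f 58 61 59
f 60 56 62
f 60 62 61
f 61 62 63
f 61 63 59
f 62 56 64
f 62 64 63
f 63 64 65
f 63 65 59
f 64 56 66
f 64 66 65
f 65 66 67
f 65 67 59
f 66 56 68
f 66 68 67
f 67 68 69
f 67 69 59
f 68 56 70
f 68 70 69
f 69 70 71
f 69 71 59
f 70 56 72
f 70 72 71
f 71 72 73
f 71 73 59
f 72 56 74
f 72 74 73
f 73 74 75
f 73 75 59
f 74 56 76
f 74 76 75
f 75 76 77
f 75 77 59
f 76 56 57
f 76 57 77
f 77 57 58
f 77 58 59



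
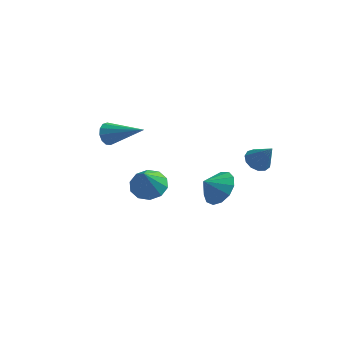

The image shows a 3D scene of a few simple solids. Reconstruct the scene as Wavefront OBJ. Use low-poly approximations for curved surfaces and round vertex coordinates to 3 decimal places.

v 1.18 1.366 -3.238
v 1.796 1.596 -2.499
v 0.56 0.914 -2.582
v 1.438 2.022 -2.543
v 0.998 2.239 -2.808
v 0.616 2.18 -3.21
v 0.413 1.862 -3.621
v 0.453 1.387 -3.91
v 0.724 0.905 -3.986
v 1.14 0.57 -3.825
v 1.568 0.488 -3.478
v 1.873 0.684 -3.054
v 1.958 1.098 -2.689
v -4.273 1.686 -0.959
v -4.048 1.438 -1.504
v -2.427 1.434 -0.081
v -3.991 1.794 -1.523
v -4.023 2.115 -1.362
v -4.135 2.3 -1.074
v -4.291 2.29 -0.749
v -4.441 2.089 -0.49
v -4.538 1.759 -0.381
v -4.551 1.406 -0.455
v -4.476 1.142 -0.688
v -4.336 1.051 -1.008
v -4.177 1.161 -1.312
v -1.116 -1.78 -1.212
v -0.427 -1.31 -0.962
v -1.084 -2.52 0.092
v -0.872 -1.051 -0.804
v -1.409 -1.07 -0.802
v -1.834 -1.361 -0.957
v -1.985 -1.811 -1.209
v -1.804 -2.249 -1.462
v -1.36 -2.508 -1.62
v -0.822 -2.489 -1.622
v -0.397 -2.198 -1.467
v -0.246 -1.748 -1.215
v 2.299 3.832 -2.821
v 2.761 3.476 -3.19
v 3.041 3.568 -1.639
v 2.884 3.845 -3.186
v 2.822 4.209 -3.065
v 2.593 4.454 -2.867
v 2.272 4.501 -2.655
v 1.958 4.335 -2.494
v 1.753 4.01 -2.438
v 1.721 3.628 -2.503
v 1.873 3.311 -2.669
v 2.159 3.159 -2.883
v 2.49 3.22 -3.077
f 2 1 4
f 2 4 3
f 4 1 5
f 4 5 3
f 5 1 6
f 5 6 3
f 6 1 7
f 6 7 3
f 7 1 8
f 7 8 3
f 8 1 9
f 8 9 3
f 9 1 10
f 9 10 3
f 10 1 11
f 10 11 3
f 11 1 12
f 11 12 3
f 12 1 13
f 12 13 3
f 13 1 2
f 13 2 3
f 15 14 17
f 15 17 16
f 17 14 18
f 17 18 16
f 18 14 19
f 18 19 16
f 19 14 20
f 19 20 16
f 20 14 21
f 20 21 16
f 21 14 22
f 21 22 16
f 22 14 23
f 22 23 16
f 23 14 24
f 23 24 16
f 24 14 25
f 24 25 16
f 25 14 26
f 25 26 16
f 26 14 15
f 26 15 16
f 28 27 30
f 28 30 29
f 30 27 31
f 30 31 29
f 31 27 32
f 31 32 29
f 32 27 33
f 32 33 29
f 33 27 34
f 33 34 29
f 34 27 35
f 34 35 29
f 35 27 36
f 35 36 29
f 36 27 37
f 36 37 29
f 37 27 38
f 37 38 29
f 38 27 28
f 38 28 29
f 40 39 42
f 40 42 41
f 42 39 43
f 42 43 41
f 43 39 44
f 43 44 41
f 44 39 45
f 44 45 41
f 45 39 46
f 45 46 41
f 46 39 47
f 46 47 41
f 47 39 48
f 47 48 41
f 48 39 49
f 48 49 41
f 49 39 50
f 49 50 41
f 50 39 51
f 50 51 41
f 51 39 40
f 51 40 41

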